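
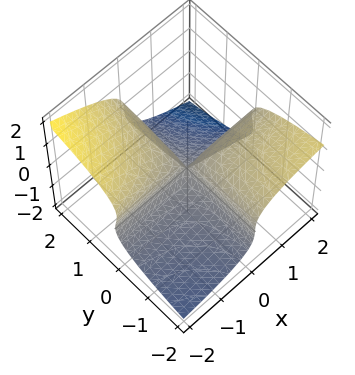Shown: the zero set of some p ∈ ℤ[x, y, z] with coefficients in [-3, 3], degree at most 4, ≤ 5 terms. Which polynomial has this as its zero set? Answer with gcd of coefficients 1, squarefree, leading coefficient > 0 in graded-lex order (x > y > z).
x*z^2 + 2*z^3 + 2*x*y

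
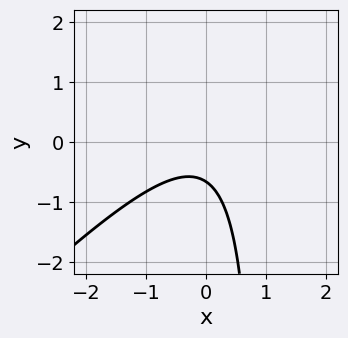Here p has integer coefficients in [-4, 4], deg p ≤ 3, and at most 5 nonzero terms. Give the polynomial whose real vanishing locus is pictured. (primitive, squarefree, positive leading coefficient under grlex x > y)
1. deg p = 2. A generic line meets the curve in up to 2 points.
2. Reading off the gridlines: the curve avoids every integer x-axis point in the box.
3. Solving for integer coefficients yields p as stated.

3*x^2 - 3*x*y + 3*y + 2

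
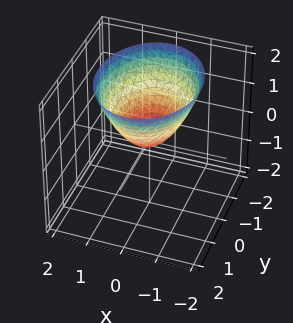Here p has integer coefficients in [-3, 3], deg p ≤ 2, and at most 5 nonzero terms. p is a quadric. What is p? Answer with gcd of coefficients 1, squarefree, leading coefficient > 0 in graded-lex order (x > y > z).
First, degree: a single bowl opening along one axis; a quadric, so deg p = 2.
Next, symmetries: the x ↦ −x reflection is a symmetry, so x appears only in even powers; mirror symmetry y ↦ −y ⇒ only even powers of y.
Next, against the integer gridlines: it meets the x-axis at x = 0 (among the integer gridlines); it meets the z-axis at z = 0 (among the integer gridlines); it meets the y-axis at y = 0 (among the integer gridlines).
Finally, matching integer coefficients to the picture gives p.

3*x^2 + 2*y^2 - 3*z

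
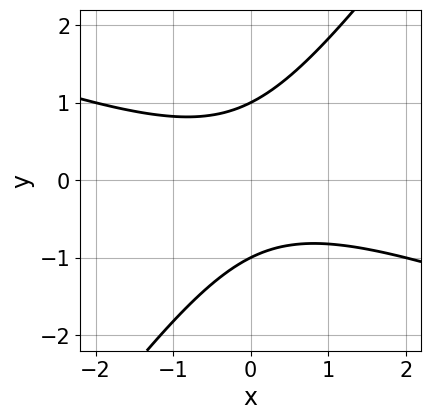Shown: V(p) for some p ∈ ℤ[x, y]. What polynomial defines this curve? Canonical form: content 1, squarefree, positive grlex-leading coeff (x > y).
x^2 + 2*x*y - 2*y^2 + 2

deg p = 2. The shape is more complex than any degree-1 curve.
Reading off the gridlines: the curve avoids every integer x-axis point in the box; the y-axis gridline crossings are at y ∈ {-1, 1}.
Solving for integer coefficients yields p as stated.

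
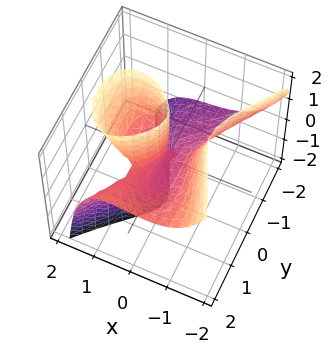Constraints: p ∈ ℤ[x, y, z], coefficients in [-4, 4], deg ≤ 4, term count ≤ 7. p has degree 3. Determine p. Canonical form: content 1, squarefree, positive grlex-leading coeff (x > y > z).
3*x^3 - x^2*z - y^3 + 3*y^2*z - 3*x*z

deg p = 3.
Checking where it meets the axes: it crosses the x-axis at the gridline x = 0; the visible z-axis segment lies entirely on the surface.
Assembling these constraints gives the stated polynomial.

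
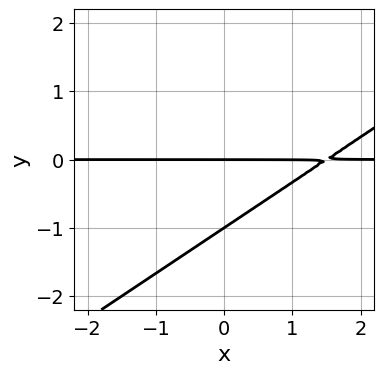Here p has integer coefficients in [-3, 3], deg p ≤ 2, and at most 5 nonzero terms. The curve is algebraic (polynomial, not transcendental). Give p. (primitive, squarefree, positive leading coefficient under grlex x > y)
(a) deg p = 2. The shape is more complex than any degree-1 curve.
(b) From the visible intercepts: among the integer gridlines, it crosses the y-axis at y ∈ {-1, 0}; every point of the x-axis in the box is on the curve.
(c) Together with the visible shape, these determine p as stated.

2*x*y - 3*y^2 - 3*y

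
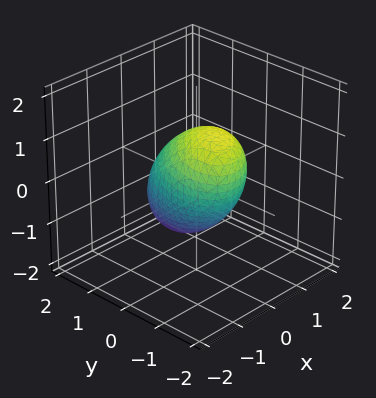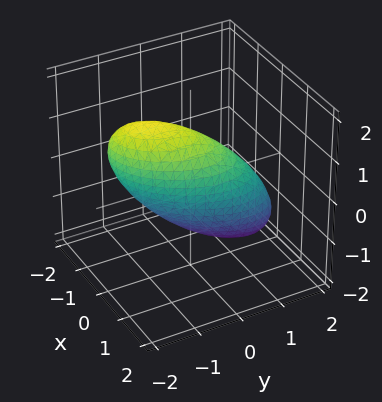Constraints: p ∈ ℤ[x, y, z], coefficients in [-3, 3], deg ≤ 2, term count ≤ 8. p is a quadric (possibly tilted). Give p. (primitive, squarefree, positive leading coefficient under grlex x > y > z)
First, the degree is 2 — no degree-1 surface has this shape.
Then, from the axis intercepts and sections: among the integer gridlines, it crosses the x-axis at x ∈ {-1, 1}.
Finally, together with the visible shape, these determine p as stated.

3*x^2 - 2*x*y + 2*y^2 + 2*y*z + 2*z^2 - 3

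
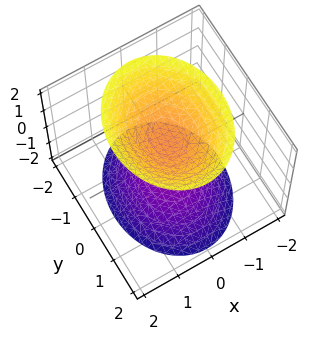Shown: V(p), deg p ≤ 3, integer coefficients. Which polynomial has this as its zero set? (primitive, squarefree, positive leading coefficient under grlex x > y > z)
First, I count 2 distinct pieces. They look like related sheets of one shape, so recover p as a whole.
Next, the degree is 2 — two separate bowl-shaped sheets opening away from each other; a quadric.
Then, symmetries: it's symmetric under z → −z, forcing even powers of z; the x ↦ −x reflection is a symmetry, so x appears only in even powers; mirror symmetry y ↦ −y ⇒ only even powers of y.
Next, against the integer gridlines: the surface avoids every integer x-axis point in the box; the z-axis gridline crossings are at z ∈ {-1, 1}.
Finally, putting this together gives p.

3*x^2 + 2*y^2 - 2*z^2 + 2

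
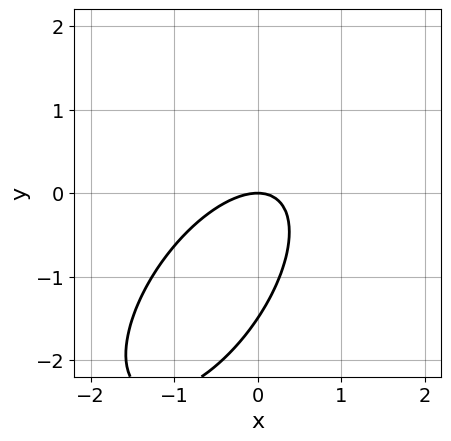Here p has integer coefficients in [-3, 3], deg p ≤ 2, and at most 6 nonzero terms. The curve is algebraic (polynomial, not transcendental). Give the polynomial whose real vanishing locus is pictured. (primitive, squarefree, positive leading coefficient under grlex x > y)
3*x^2 - 3*x*y + 2*y^2 + 3*y

(a) Degree: a generic line meets the curve in up to 2 points, so deg p = 2.
(b) From the visible intercepts: it meets the x-axis at x = 0 (among the integer gridlines); it meets the y-axis at y = 0 (among the integer gridlines).
(c) Matching integer coefficients to the picture gives p.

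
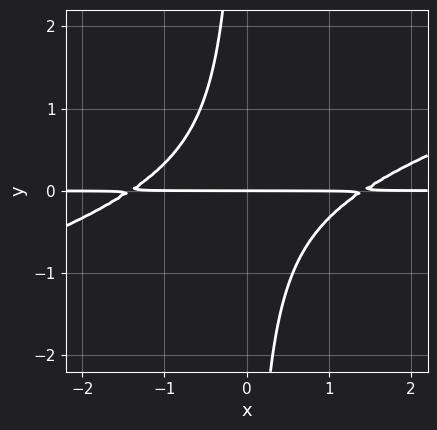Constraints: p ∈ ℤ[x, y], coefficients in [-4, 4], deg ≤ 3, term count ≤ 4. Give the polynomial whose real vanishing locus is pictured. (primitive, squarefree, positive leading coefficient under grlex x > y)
x^2*y - 3*x*y^2 - 2*y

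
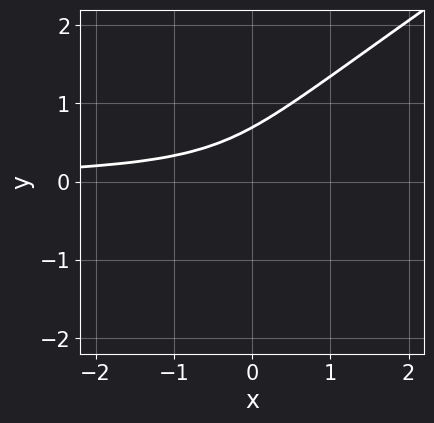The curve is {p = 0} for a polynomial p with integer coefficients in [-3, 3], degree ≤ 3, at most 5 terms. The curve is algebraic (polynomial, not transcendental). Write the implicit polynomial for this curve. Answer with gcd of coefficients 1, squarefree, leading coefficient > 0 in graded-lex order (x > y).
1. The degree is 3 — no degree-2 curve has this shape.
2. From the visible intercepts: no x-intercept at any integer in the box.
3. Fitting integer coefficients to these (and the overall shape) gives p.

2*x*y^2 - 3*y^3 + 2*x*y + 1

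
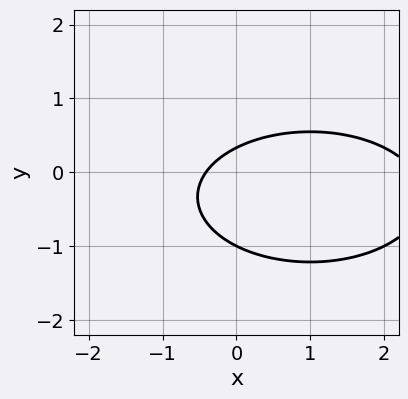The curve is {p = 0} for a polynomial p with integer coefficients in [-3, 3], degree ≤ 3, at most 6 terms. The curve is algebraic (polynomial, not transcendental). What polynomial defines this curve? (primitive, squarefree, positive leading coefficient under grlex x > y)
x^2 + 3*y^2 - 2*x + 2*y - 1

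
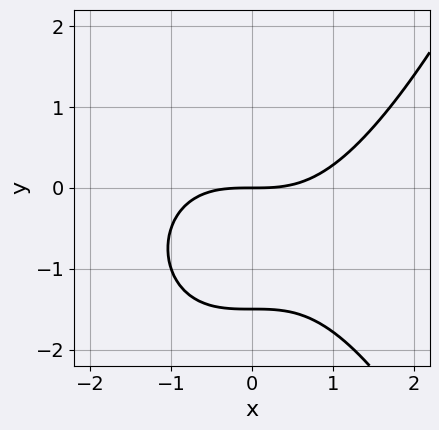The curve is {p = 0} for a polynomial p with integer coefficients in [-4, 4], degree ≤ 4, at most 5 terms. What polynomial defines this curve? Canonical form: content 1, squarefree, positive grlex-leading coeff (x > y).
The degree is 3 — a generic line meets the curve in up to 3 points.
From the axis intercepts and sections: it crosses the y-axis at the gridline y = 0; it crosses the x-axis at the gridline x = 0.
These observations pin down the coefficients.

x^3 - 2*y^2 - 3*y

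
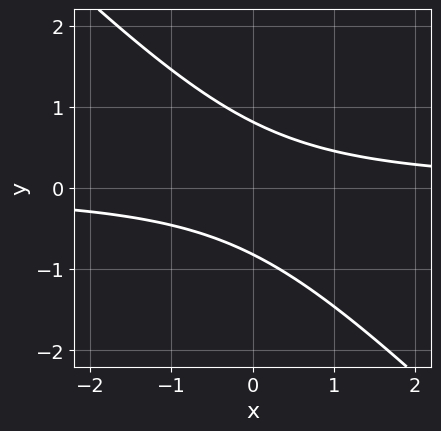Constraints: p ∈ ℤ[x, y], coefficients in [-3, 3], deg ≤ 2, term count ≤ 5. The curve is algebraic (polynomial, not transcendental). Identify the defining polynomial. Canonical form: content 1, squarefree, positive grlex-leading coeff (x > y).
1. deg p = 2.
2. Reading off the gridlines: the curve avoids every integer x-axis point in the box.
3. The integer polynomial consistent with all of this is the stated p.

3*x*y + 3*y^2 - 2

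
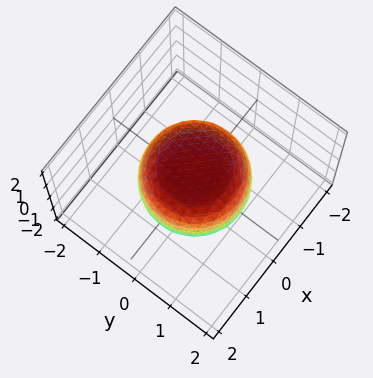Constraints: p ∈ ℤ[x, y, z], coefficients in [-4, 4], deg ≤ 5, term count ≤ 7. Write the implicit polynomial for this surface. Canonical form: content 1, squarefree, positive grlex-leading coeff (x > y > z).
(a) Degree: the shape is more complex than any degree-3 surface, so deg p = 4.
(b) Symmetries: the z-axis is an axis of rotation, so x and y enter only as x² + y².
(c) Against the integer gridlines: a circular section at z = -1 has radius between 0 and 1; among the integer gridlines, it crosses the z-axis at z ∈ {-1, 1}.
(d) Matching integer coefficients to the picture gives p.

2*x^4 + 4*x^2*y^2 + 2*y^4 - x^2 - y^2 + 3*z^2 - 3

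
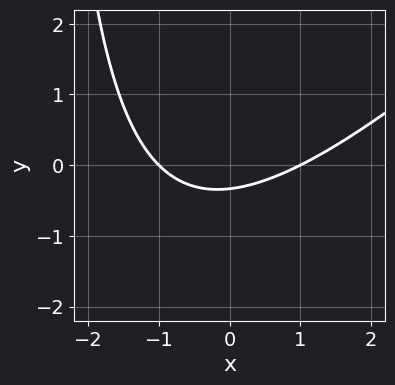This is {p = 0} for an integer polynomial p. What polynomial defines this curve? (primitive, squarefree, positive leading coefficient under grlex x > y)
First, degree: the shape is more complex than any degree-1 curve, so deg p = 2.
Then, from the visible intercepts: the x-axis gridline crossings are at x ∈ {-1, 1}.
Finally, the integer polynomial consistent with all of this is the stated p.

x^2 - x*y - 3*y - 1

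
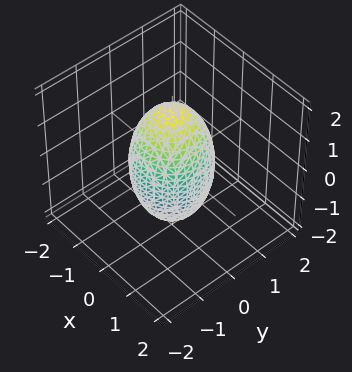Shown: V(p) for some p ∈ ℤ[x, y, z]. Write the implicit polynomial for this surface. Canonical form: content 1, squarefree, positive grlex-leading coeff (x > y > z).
3*x^2 + 3*y^2 + z^2 - 3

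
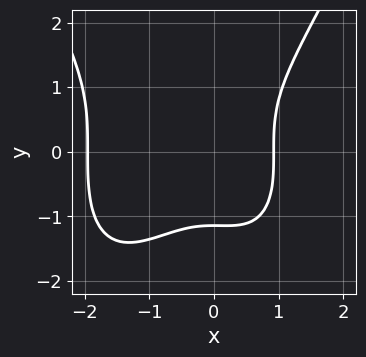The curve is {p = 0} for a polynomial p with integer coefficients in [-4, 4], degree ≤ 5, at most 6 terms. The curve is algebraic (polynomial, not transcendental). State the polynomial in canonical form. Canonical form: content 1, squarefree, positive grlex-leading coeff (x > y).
2*x^4 + 3*x^3 - 2*y^3 - x^2 - 3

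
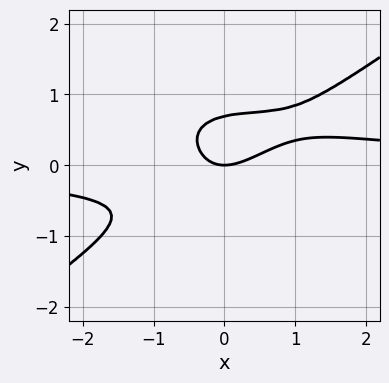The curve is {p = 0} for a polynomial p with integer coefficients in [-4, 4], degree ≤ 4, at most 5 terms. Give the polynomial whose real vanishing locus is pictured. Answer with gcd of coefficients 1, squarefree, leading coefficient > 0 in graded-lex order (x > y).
The degree is 4 — a generic line meets the curve in up to 4 points.
Against the integer gridlines: it crosses the y-axis at the gridline y = 0; it meets the x-axis at x = 0 (among the integer gridlines).
The integer polynomial consistent with all of this is the stated p.

x^3*y - 3*y^4 - x^2 + x*y + y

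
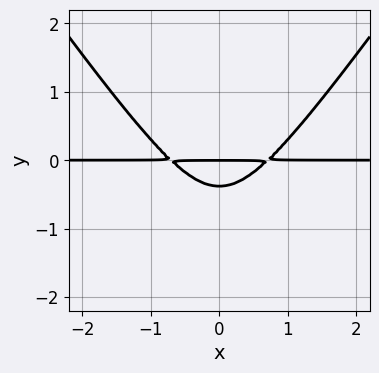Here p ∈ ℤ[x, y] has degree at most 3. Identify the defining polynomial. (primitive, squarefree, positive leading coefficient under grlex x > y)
2*x^2*y - y^3 - 3*y^2 - y

First, deg p = 3. A generic line meets the curve in up to 3 points.
Next, symmetries: it's symmetric under x → −x, forcing even powers of x.
Next, reading off the gridlines: one y-axis crossing is at y = 0; the visible x-axis segment lies entirely on the curve.
Finally, solving for integer coefficients yields p as stated.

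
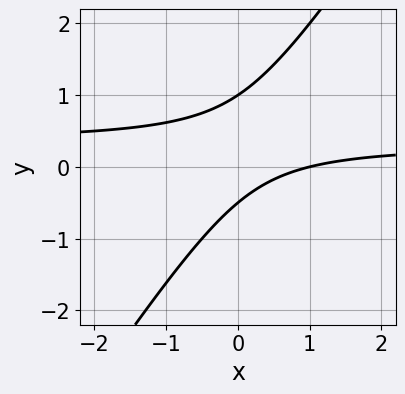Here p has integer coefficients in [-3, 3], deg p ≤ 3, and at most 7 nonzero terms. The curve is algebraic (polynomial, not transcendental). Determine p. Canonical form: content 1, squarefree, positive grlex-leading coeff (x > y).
3*x*y - 2*y^2 - x + y + 1

deg p = 2. No degree-1 curve has this shape.
From the axis intercepts and sections: one x-axis crossing is at x = 1; it meets the y-axis at y = 1 (among the integer gridlines).
Assembling these constraints gives the stated polynomial.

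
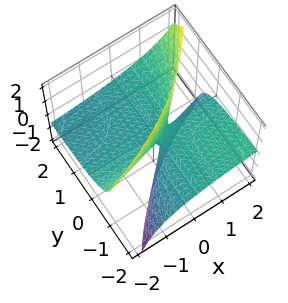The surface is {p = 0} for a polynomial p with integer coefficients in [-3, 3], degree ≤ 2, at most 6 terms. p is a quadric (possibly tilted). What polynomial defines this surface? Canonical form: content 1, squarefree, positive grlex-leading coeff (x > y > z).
x*y + 2*x*z - 3*y*z - z

1. Degree: no degree-1 surface has this shape, so deg p = 2.
2. Observable constraints: it meets the z-axis at z = 0 (among the integer gridlines); the visible y-axis segment lies entirely on the surface.
3. Putting this together gives p. Check: (2, 0, 0) on the x-axis lies on the surface, and p(2, 0, 0) = 0. ✓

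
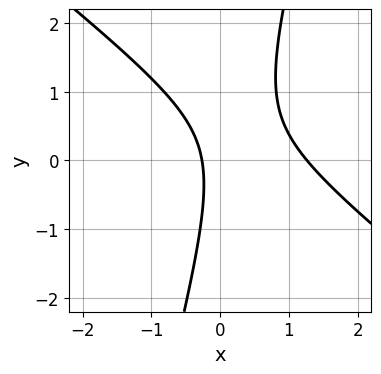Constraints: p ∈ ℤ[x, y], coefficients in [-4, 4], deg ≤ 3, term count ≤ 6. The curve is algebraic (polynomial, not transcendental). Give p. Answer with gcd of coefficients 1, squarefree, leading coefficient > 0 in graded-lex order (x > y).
The degree is 2 — a generic line meets the curve in up to 2 points.
Against the integer gridlines: it misses every integer gridline on the y-axis.
Putting this together gives p.

3*x^2 + 3*x*y - y^2 - 3*x - 1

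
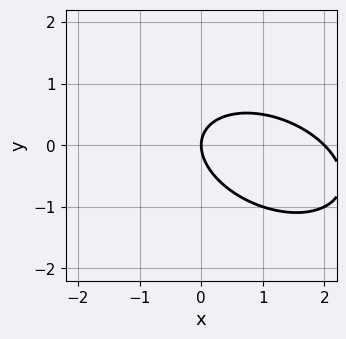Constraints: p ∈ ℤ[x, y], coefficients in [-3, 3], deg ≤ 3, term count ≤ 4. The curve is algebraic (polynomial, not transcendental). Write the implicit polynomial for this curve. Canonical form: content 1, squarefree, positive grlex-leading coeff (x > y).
x^2 + x*y + 2*y^2 - 2*x

(a) Degree: no degree-1 curve has this shape, so deg p = 2.
(b) Observable constraints: the x-axis gridline crossings are at x ∈ {0, 2}; it crosses the y-axis at the gridline y = 0.
(c) Together with the visible shape, these determine p as stated.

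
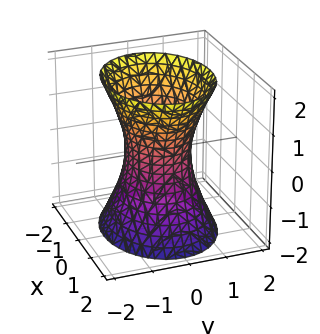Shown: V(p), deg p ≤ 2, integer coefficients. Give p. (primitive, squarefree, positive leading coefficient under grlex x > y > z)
(a) deg p = 2.
(b) Symmetries: the y ↦ −y reflection is a symmetry, so y appears only in even powers; it's symmetric under x → −x, forcing even powers of x; it's symmetric under z → −z, forcing even powers of z.
(c) Reading off the gridlines: no z-intercept at any integer in the box; the x-axis gridline crossings are at x ∈ {-1, 1}.
(d) Fitting integer coefficients to these (and the overall shape) gives p.

2*x^2 + 3*y^2 - z^2 - 2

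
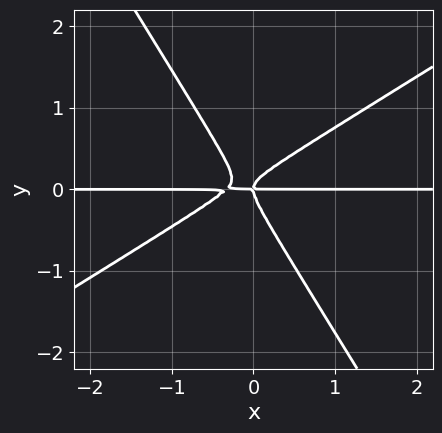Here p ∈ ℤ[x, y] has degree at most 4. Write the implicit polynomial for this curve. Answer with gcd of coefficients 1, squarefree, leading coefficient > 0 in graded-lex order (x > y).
3*x^2*y - 3*x*y^2 - 3*y^3 + x*y

First, deg p = 3. The shape is more complex than any degree-2 curve.
Next, from the axis intercepts and sections: the visible x-axis segment lies entirely on the curve; it meets the y-axis at y = 0 (among the integer gridlines).
Finally, together with the visible shape, these determine p as stated.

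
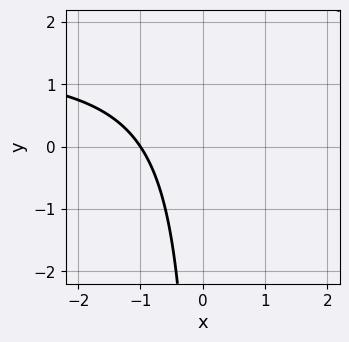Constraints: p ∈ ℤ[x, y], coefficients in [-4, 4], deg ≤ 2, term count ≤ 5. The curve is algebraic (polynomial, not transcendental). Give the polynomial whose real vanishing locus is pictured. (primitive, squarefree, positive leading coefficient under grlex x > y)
2*x*y - 3*x - 3

Degree: the shape is more complex than any degree-1 curve, so deg p = 2.
From the visible intercepts: it meets the x-axis at x = -1 (among the integer gridlines); the curve avoids every integer y-axis point in the box.
Fitting integer coefficients to these (and the overall shape) gives p.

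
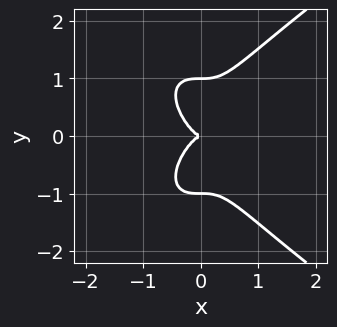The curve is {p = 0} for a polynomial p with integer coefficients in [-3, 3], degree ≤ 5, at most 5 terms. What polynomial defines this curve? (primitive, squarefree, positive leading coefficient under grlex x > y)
y^4 - 3*x^3 - y^2

1. The degree is 4 — a generic line meets the curve in up to 4 points.
2. Symmetries: mirror symmetry y ↦ −y ⇒ only even powers of y.
3. Observable constraints: the y-axis gridline crossings are at y ∈ {-1, 0, 1}; it meets the x-axis at x = 0 (among the integer gridlines).
4. Together with the visible shape, these determine p as stated.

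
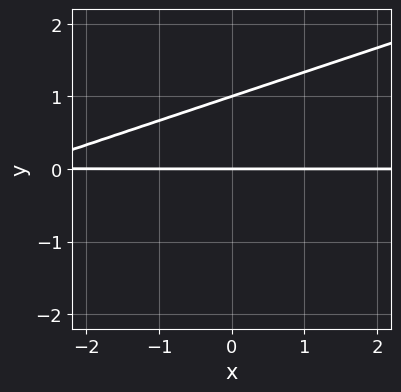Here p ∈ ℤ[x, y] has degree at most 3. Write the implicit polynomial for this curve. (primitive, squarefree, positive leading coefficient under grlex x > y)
1. The degree is 2 — a generic line meets the curve in up to 2 points.
2. From the axis intercepts and sections: every point of the x-axis in the box is on the curve; among the integer gridlines, it crosses the y-axis at y ∈ {0, 1}.
3. Solving for integer coefficients yields p as stated.

x*y - 3*y^2 + 3*y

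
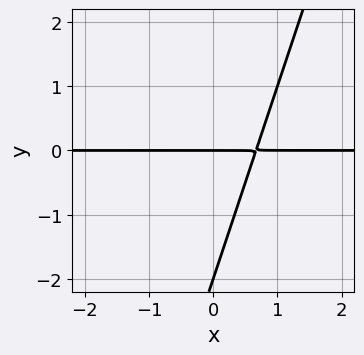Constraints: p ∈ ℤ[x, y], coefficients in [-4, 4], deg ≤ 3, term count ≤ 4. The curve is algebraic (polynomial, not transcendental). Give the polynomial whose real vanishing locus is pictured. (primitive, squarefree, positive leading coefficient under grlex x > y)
3*x*y - y^2 - 2*y

(a) The degree is 2 — the shape is more complex than any degree-1 curve.
(b) Observable constraints: every point of the x-axis in the box is on the curve; among the integer gridlines, it crosses the y-axis at y ∈ {-2, 0}.
(c) Together with the visible shape, these determine p as stated.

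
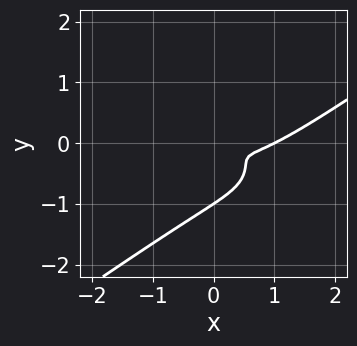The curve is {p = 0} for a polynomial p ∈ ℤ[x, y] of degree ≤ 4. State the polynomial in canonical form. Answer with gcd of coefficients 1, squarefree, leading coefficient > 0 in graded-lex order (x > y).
Degree: a generic line meets the curve in up to 3 points, so deg p = 3.
Checking where it meets the axes: it meets the x-axis at x = 1 (among the integer gridlines); one y-axis crossing is at y = -1.
Matching integer coefficients to the picture gives p.

x^3 - 3*y^3 - x^2 - 2*x*y - 3*y^2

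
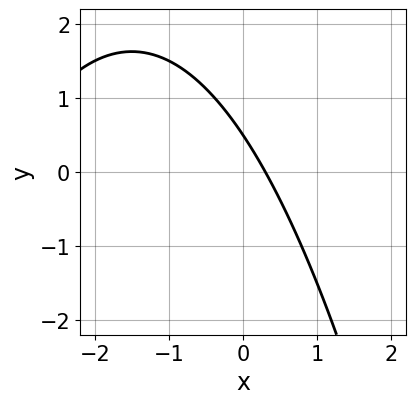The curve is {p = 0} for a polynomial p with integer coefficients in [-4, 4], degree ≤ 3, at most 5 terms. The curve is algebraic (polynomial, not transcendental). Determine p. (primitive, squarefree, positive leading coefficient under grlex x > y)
x^2 + 3*x + 2*y - 1

1. Degree: the shape is more complex than any degree-1 curve, so deg p = 2.
2. Matching integer coefficients to the picture gives p.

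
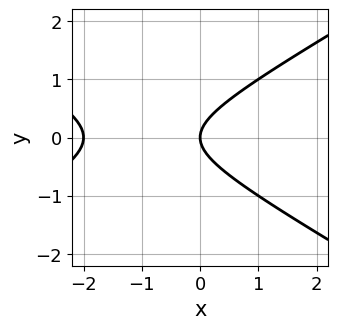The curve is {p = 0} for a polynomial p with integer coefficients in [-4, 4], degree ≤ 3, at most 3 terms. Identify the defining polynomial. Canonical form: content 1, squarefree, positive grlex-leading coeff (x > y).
x^2 - 3*y^2 + 2*x

First, deg p = 2. The shape is more complex than any degree-1 curve.
Then, symmetries: it's symmetric under y → −y, forcing even powers of y.
Then, against the integer gridlines: it meets the y-axis at y = 0 (among the integer gridlines); the x-axis gridline crossings are at x ∈ {-2, 0}.
Finally, together with the visible shape, these determine p as stated.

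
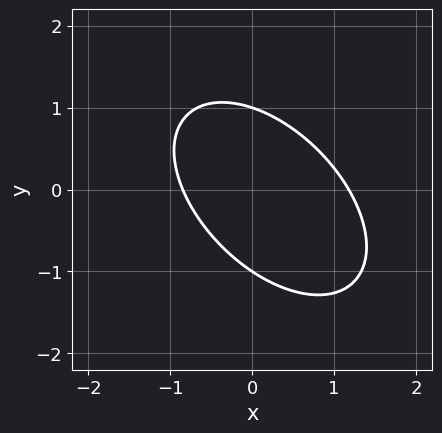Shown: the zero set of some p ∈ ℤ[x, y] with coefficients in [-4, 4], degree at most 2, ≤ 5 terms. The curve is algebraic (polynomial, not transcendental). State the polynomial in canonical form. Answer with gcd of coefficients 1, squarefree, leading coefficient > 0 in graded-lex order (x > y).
First, deg p = 2.
Then, from the visible intercepts: the y-axis gridline crossings are at y ∈ {-1, 1}.
Finally, fitting integer coefficients to these (and the overall shape) gives p.

3*x^2 + 3*x*y + 3*y^2 - x - 3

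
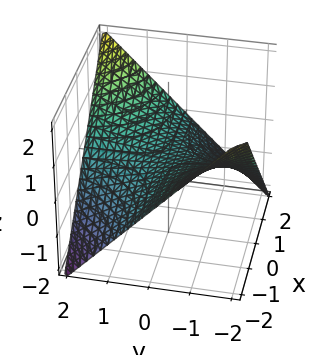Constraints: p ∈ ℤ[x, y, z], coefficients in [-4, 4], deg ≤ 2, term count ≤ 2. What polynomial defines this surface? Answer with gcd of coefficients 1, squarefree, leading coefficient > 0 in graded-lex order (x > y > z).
1. Degree: a hyperbolic paraboloid; a quadric, so deg p = 2.
2. Checking where it meets the axes: it meets the z-axis at z = 0 (among the integer gridlines); the visible y-axis segment lies entirely on the surface; the visible x-axis segment lies entirely on the surface.
3. Solving for integer coefficients yields p as stated.

x*y - 2*z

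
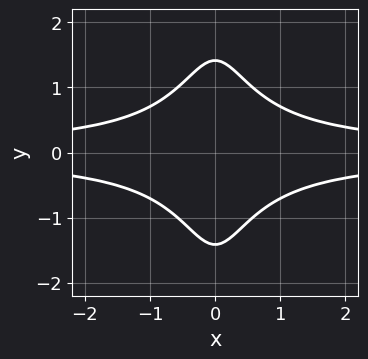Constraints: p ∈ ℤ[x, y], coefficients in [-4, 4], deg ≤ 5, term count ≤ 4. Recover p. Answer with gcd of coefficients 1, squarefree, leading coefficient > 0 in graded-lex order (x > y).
3*x^2*y^2 + y^2 - 2

deg p = 4. The shape is more complex than any degree-3 curve.
Symmetries: it's symmetric under y → −y, forcing even powers of y; the x ↦ −x reflection is a symmetry, so x appears only in even powers.
From the visible intercepts: no x-intercept at any integer in the box.
Matching integer coefficients to the picture gives p.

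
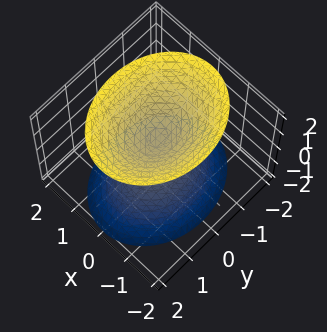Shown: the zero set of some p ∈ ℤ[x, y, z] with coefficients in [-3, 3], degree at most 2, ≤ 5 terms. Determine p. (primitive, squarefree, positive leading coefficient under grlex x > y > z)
3*x^2 + 2*y^2 - 2*z^2 + 1

(a) I count 2 distinct pieces. They look like related sheets of one shape, so recover p as a whole.
(b) The degree is 2 — two sheets facing apart; a quadric.
(c) Symmetries: the z ↦ −z reflection is a symmetry, so z appears only in even powers; the x ↦ −x reflection is a symmetry, so x appears only in even powers; it's symmetric under y → −y, forcing even powers of y.
(d) From the axis intercepts and sections: the surface avoids every integer x-axis point in the box; no y-intercept at any integer in the box.
(e) Fitting integer coefficients to these (and the overall shape) gives p.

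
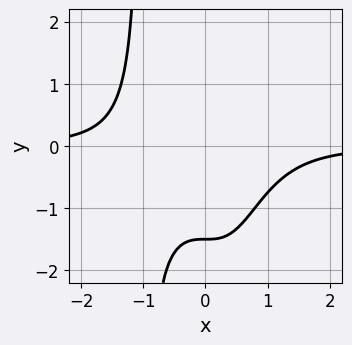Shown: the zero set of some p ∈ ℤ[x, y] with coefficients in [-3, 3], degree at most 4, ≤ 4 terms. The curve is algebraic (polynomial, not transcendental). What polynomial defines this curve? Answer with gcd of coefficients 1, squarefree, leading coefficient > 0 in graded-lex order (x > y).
1. deg p = 4.
2. Reading off the gridlines: no x-intercept at any integer in the box.
3. Fitting integer coefficients to these (and the overall shape) gives p.

2*x^3*y + 2*y + 3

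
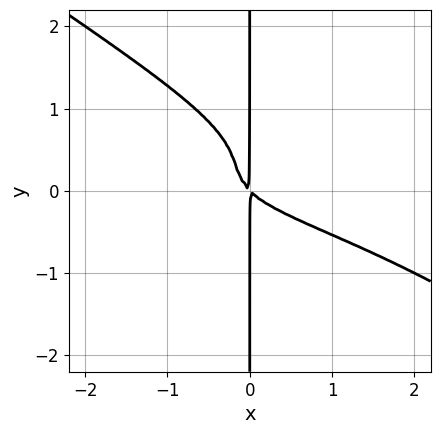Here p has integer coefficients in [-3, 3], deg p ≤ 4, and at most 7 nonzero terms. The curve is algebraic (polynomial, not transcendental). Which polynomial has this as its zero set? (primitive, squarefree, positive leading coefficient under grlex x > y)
2*x^2*y^2 + 3*x*y^3 - 2*x*y^2 + x^2 + x*y

First, the degree is 4 — the shape is more complex than any degree-3 curve.
Then, reading off the gridlines: the visible y-axis segment lies entirely on the curve.
Finally, putting this together gives p.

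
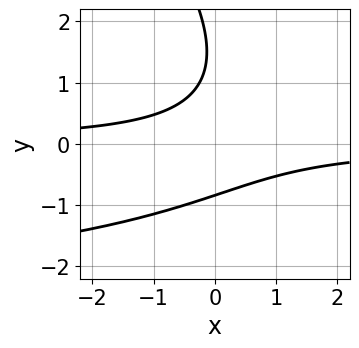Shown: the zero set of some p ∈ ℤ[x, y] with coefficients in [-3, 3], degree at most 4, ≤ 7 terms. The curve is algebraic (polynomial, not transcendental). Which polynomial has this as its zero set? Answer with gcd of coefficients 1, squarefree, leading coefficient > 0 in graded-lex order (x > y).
x*y^2 + y^3 + 3*x*y - 2*y^2 + 2

1. Degree: the shape is more complex than any degree-2 curve, so deg p = 3.
2. Against the integer gridlines: the curve avoids every integer x-axis point in the box.
3. Solving for integer coefficients yields p as stated.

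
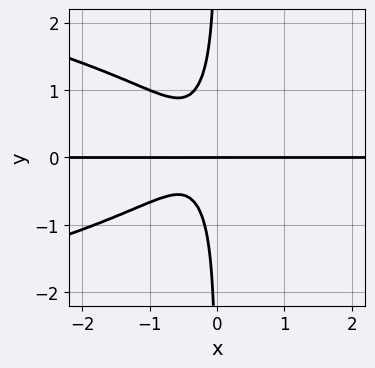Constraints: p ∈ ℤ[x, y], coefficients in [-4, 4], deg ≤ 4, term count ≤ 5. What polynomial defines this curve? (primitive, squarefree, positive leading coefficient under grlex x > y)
(a) deg p = 4. No degree-3 curve has this shape.
(b) From the axis intercepts and sections: it meets the y-axis at y = 0 (among the integer gridlines); the visible x-axis segment lies entirely on the curve.
(c) Solving for integer coefficients yields p as stated.

3*x*y^3 + 3*x^2*y - x*y^2 + 2*x*y + y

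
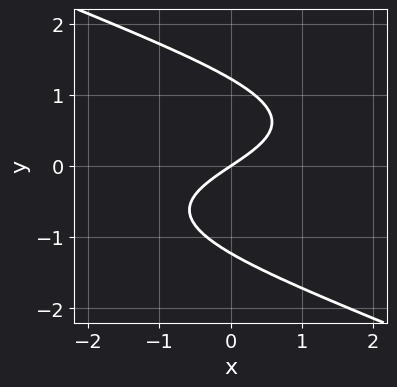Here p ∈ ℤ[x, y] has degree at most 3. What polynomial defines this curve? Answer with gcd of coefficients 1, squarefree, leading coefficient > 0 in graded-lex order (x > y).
x*y^2 + 2*y^3 + 2*x - 3*y

First, degree: no degree-2 curve has this shape, so deg p = 3.
Then, reading off the gridlines: one y-axis crossing is at y = 0; one x-axis crossing is at x = 0.
Finally, together with the visible shape, these determine p as stated.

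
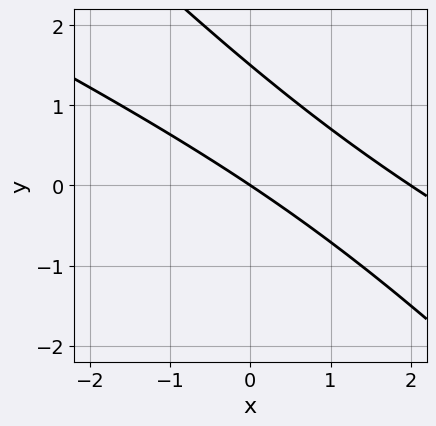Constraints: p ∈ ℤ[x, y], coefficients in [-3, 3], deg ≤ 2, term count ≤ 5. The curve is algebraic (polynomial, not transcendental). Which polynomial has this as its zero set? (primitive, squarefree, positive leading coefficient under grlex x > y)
x^2 + 3*x*y + 2*y^2 - 2*x - 3*y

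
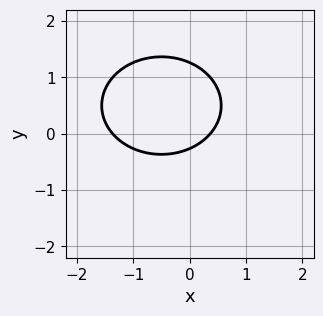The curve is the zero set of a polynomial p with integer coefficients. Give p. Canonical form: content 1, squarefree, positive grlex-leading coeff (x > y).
(a) Degree: a generic line meets the curve in up to 2 points, so deg p = 2.
(b) Matching integer coefficients to the picture gives p.

2*x^2 + 3*y^2 + 2*x - 3*y - 1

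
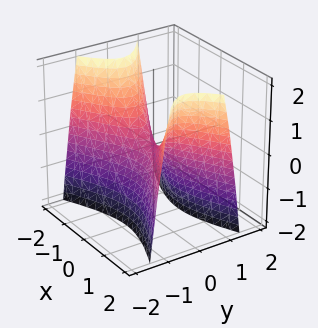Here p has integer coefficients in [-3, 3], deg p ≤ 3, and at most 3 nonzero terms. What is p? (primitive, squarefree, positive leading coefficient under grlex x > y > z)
x^2 - 3*y^2 - z

1. deg p = 2. A hyperbolic paraboloid; a quadric.
2. Symmetries: it's symmetric under x → −x, forcing even powers of x; mirror symmetry y ↦ −y ⇒ only even powers of y.
3. Checking where it meets the axes: it meets the y-axis at y = 0 (among the integer gridlines); it meets the z-axis at z = 0 (among the integer gridlines); it crosses the x-axis at the gridline x = 0.
4. Together with the visible shape, these determine p as stated.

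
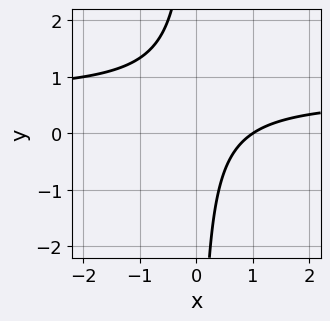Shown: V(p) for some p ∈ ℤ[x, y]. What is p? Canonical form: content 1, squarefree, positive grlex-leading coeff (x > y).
1. The degree is 2 — a generic line meets the curve in up to 2 points.
2. Checking where it meets the axes: it misses every integer gridline on the y-axis; it crosses the x-axis at the gridline x = 1.
3. Matching integer coefficients to the picture gives p.

3*x*y - 2*x + 2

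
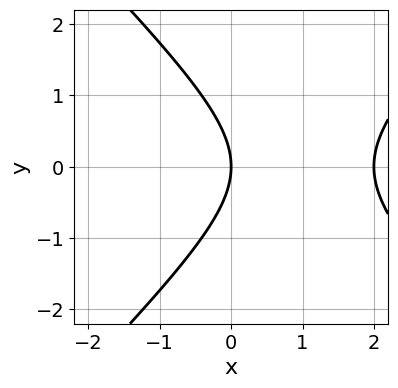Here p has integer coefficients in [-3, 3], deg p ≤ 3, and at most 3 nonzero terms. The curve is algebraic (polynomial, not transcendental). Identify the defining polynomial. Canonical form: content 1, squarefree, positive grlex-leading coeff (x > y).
x^2 - y^2 - 2*x

First, the degree is 2 — the shape is more complex than any degree-1 curve.
Next, symmetries: mirror symmetry y ↦ −y ⇒ only even powers of y.
Then, against the integer gridlines: it meets the y-axis at y = 0 (among the integer gridlines); the x-axis gridline crossings are at x ∈ {0, 2}.
Finally, fitting integer coefficients to these (and the overall shape) gives p.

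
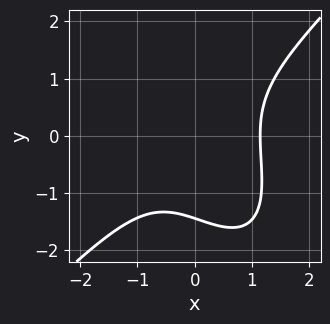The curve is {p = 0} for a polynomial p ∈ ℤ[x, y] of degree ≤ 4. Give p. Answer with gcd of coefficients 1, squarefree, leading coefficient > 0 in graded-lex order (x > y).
2*x^3 - x*y^2 - y^3 - 3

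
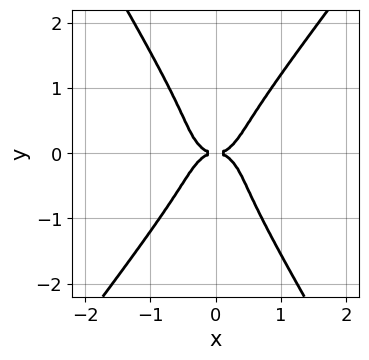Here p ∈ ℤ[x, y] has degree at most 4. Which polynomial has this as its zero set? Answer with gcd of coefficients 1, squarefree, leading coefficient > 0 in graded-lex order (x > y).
1. deg p = 4.
2. From the axis intercepts and sections: one x-axis crossing is at x = 0; it crosses the y-axis at the gridline y = 0.
3. Together with the visible shape, these determine p as stated.

3*x^4 + 3*x^2*y^2 - x*y^3 - 2*y^4 - y^2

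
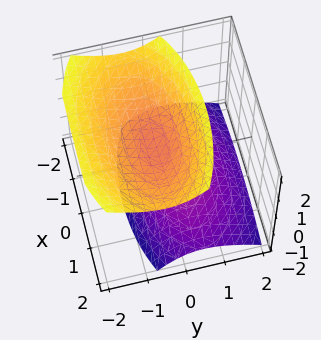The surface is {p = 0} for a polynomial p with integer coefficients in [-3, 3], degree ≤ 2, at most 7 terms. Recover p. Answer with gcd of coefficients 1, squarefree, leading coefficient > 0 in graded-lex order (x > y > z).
x^2 + 3*y^2 + 2*y*z - 2*z^2 + 1

First, the picture has 2 separate pieces.
Next, the degree is 2 — a generic line meets the surface in up to 2 points.
Then, checking where it meets the axes: it misses every integer gridline on the x-axis; no y-intercept at any integer in the box.
Finally, fitting integer coefficients to these (and the overall shape) gives p.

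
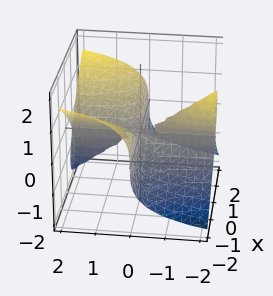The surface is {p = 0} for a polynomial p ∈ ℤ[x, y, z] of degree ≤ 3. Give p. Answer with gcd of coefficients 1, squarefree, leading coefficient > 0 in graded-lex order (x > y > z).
3*x^2*y - 2*y*z^2 - 3*z^3

First, I count 3 distinct pieces.
Next, deg p = 3.
Then, checking where it meets the axes: every point of the x-axis in the box is on the surface; one z-axis crossing is at z = 0; every point of the y-axis in the box is on the surface.
Finally, together with the visible shape, these determine p as stated.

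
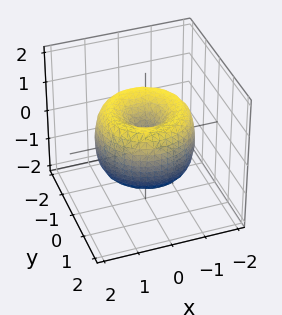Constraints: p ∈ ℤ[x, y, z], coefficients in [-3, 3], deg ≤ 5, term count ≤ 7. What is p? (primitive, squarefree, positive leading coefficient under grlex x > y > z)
deg p = 4. A generic line meets the surface in up to 4 points.
Symmetries: rotational symmetry about the z-axis ⇒ p depends on x, y only through x² + y².
Checking where it meets the axes: it crosses the y-axis at the gridline y = 0; it meets the z-axis at z = 0 (among the integer gridlines).
The integer polynomial consistent with all of this is the stated p.

x^4 + 2*x^2*y^2 + y^4 - 2*x^2 - 2*y^2 + z^2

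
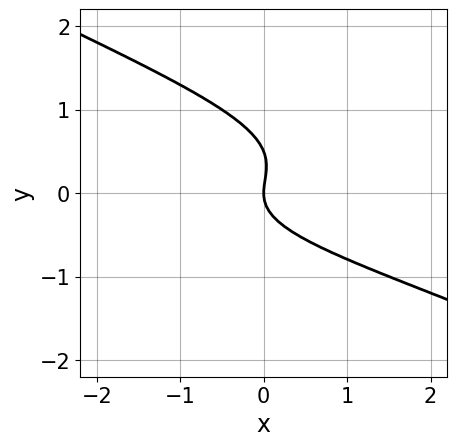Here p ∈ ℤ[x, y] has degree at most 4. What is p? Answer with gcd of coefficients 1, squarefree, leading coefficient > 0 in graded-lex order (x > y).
x*y^2 + 2*y^3 - y^2 + x

deg p = 3. The shape is more complex than any degree-2 curve.
From the visible intercepts: one y-axis crossing is at y = 0; one x-axis crossing is at x = 0.
Solving for integer coefficients yields p as stated.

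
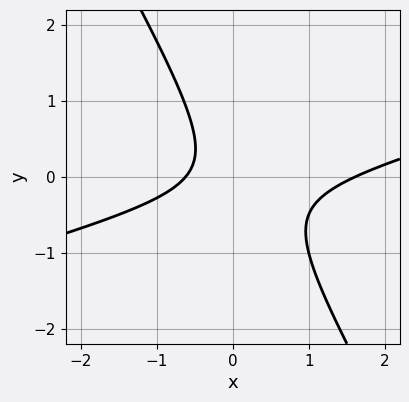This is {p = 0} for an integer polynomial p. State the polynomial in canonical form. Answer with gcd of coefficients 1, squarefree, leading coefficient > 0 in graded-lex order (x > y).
x^2 - 3*x*y - 2*y^2 - x - 1

(a) deg p = 2. A generic line meets the curve in up to 2 points.
(b) Against the integer gridlines: no y-intercept at any integer in the box.
(c) Together with the visible shape, these determine p as stated.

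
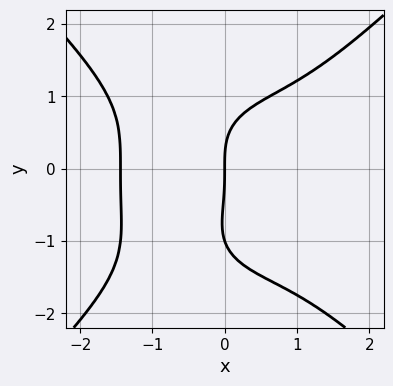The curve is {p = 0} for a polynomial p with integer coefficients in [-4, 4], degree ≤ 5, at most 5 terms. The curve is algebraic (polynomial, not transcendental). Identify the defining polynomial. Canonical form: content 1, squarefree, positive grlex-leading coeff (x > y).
x^4 - y^4 - y^3 + 3*x

(a) Degree: a generic line meets the curve in up to 4 points, so deg p = 4.
(b) Against the integer gridlines: the y-axis gridline crossings are at y ∈ {-1, 0}; one x-axis crossing is at x = 0.
(c) Solving for integer coefficients yields p as stated.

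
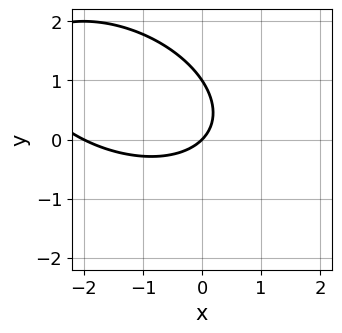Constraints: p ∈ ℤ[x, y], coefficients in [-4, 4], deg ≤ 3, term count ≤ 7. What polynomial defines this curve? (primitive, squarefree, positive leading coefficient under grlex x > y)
First, the degree is 2 — the shape is more complex than any degree-1 curve.
Next, reading off the gridlines: among the integer gridlines, it crosses the y-axis at y ∈ {0, 1}; the x-axis gridline crossings are at x ∈ {-2, 0}.
Finally, assembling these constraints gives the stated polynomial.

x^2 + x*y + 2*y^2 + 2*x - 2*y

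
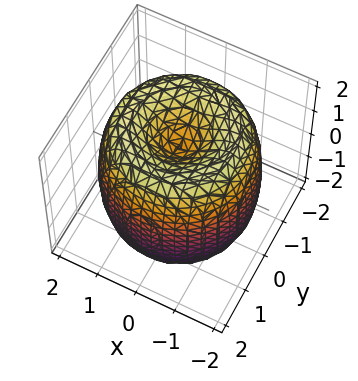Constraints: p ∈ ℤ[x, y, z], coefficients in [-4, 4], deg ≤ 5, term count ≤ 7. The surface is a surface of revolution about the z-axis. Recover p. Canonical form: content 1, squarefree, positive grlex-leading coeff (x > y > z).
x^4 + 2*x^2*y^2 + y^4 - 3*x^2 - 3*y^2 + z^2 - 1

First, deg p = 4. The shape is more complex than any degree-3 surface.
Then, by symmetry, the surface is invariant under rotation about z: p = q(x² + y², z).
Next, from the axis intercepts and sections: among the integer gridlines, it crosses the z-axis at z ∈ {-1, 1}; a circular section at z = -1 has radius between 1 and 2.
Finally, putting this together gives p.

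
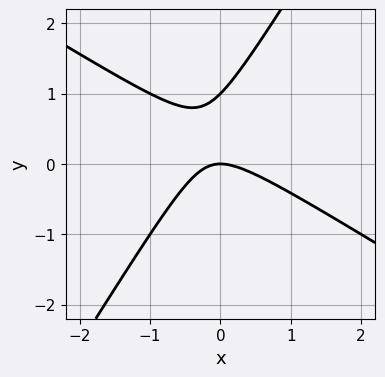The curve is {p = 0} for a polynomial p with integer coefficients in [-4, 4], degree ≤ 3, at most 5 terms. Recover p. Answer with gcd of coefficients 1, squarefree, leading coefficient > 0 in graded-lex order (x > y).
First, degree: the shape is more complex than any degree-1 curve, so deg p = 2.
Next, against the integer gridlines: it meets the x-axis at x = 0 (among the integer gridlines); among the integer gridlines, it crosses the y-axis at y ∈ {0, 1}.
Finally, matching integer coefficients to the picture gives p.

x^2 + x*y - y^2 + y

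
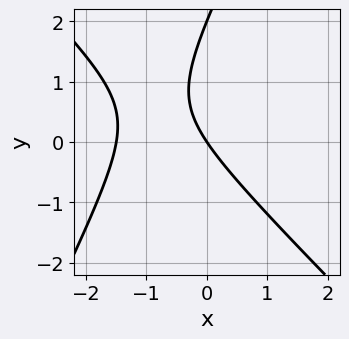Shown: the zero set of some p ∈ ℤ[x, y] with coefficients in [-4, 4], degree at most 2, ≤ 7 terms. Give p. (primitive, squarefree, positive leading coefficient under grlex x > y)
2*x^2 + x*y - y^2 + 3*x + 2*y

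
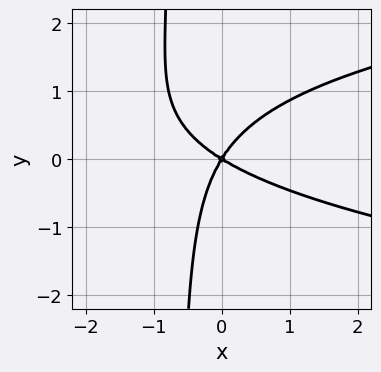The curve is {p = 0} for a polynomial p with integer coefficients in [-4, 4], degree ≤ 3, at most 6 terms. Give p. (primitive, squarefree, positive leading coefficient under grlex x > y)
(a) deg p = 3. No degree-2 curve has this shape.
(b) Observable constraints: it meets the x-axis at x = 0 (among the integer gridlines); one y-axis crossing is at y = 0.
(c) The integer polynomial consistent with all of this is the stated p.

3*x*y^2 - 2*x^2 - 2*x*y + 2*y^2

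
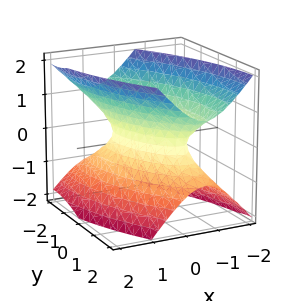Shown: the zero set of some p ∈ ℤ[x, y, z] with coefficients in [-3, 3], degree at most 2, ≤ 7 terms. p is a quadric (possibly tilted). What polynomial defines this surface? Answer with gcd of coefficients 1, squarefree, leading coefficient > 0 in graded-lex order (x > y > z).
The degree is 2 — the shape is more complex than any degree-1 surface.
Checking where it meets the axes: among the integer gridlines, it crosses the y-axis at y ∈ {-1, 1}; it misses every integer gridline on the z-axis.
Fitting integer coefficients to these (and the overall shape) gives p.

3*x^2 + 2*x*y + y^2 - 2*z^2 - 1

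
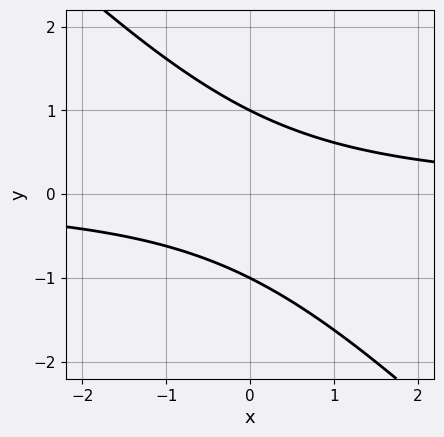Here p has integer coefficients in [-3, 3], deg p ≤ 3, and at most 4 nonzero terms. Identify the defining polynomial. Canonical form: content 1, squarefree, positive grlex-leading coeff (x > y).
(a) The degree is 2 — a generic line meets the curve in up to 2 points.
(b) From the axis intercepts and sections: among the integer gridlines, it crosses the y-axis at y ∈ {-1, 1}; the curve avoids every integer x-axis point in the box.
(c) Together with the visible shape, these determine p as stated.

x*y + y^2 - 1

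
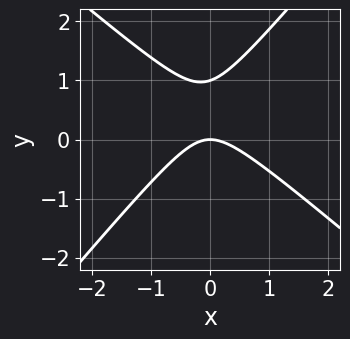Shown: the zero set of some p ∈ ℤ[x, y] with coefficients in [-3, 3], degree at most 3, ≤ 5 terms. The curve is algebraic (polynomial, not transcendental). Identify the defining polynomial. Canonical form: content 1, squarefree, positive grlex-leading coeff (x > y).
3*x^2 + x*y - 3*y^2 + 3*y

(a) deg p = 2.
(b) From the visible intercepts: it crosses the x-axis at the gridline x = 0; the y-axis gridline crossings are at y ∈ {0, 1}.
(c) Matching integer coefficients to the picture gives p.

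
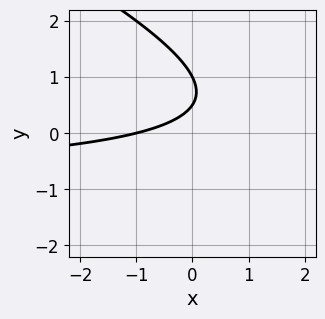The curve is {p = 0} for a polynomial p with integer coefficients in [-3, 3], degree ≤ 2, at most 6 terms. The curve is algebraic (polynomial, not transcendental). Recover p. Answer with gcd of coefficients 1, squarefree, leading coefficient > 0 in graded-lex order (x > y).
x*y + 2*y^2 + x - 3*y + 1

1. deg p = 2.
2. From the axis intercepts and sections: one y-axis crossing is at y = 1; one x-axis crossing is at x = -1.
3. These observations pin down the coefficients.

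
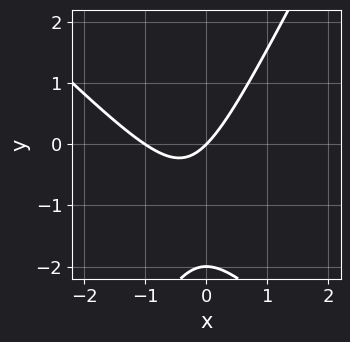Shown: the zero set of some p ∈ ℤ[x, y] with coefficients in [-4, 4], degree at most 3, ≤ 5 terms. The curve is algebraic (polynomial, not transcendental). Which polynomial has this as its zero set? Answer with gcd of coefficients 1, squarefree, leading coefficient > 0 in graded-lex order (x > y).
2*x^2 + x*y - y^2 + 2*x - 2*y

First, deg p = 2. A generic line meets the curve in up to 2 points.
Next, from the axis intercepts and sections: the y-axis gridline crossings are at y ∈ {-2, 0}; among the integer gridlines, it crosses the x-axis at x ∈ {-1, 0}.
Finally, assembling these constraints gives the stated polynomial.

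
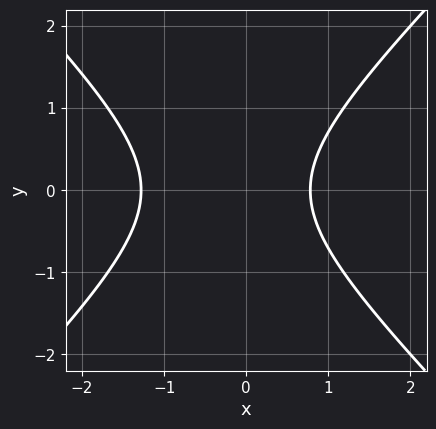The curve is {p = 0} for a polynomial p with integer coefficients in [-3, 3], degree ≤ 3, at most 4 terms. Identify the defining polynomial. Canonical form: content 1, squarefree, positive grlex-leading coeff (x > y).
2*x^2 - 2*y^2 + x - 2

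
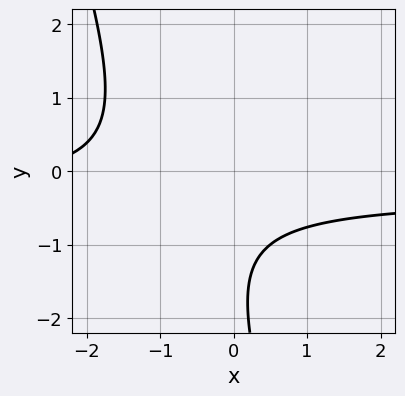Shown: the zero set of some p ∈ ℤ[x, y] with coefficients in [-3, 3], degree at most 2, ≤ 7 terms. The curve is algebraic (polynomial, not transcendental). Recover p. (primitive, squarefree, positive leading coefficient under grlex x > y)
3*x*y + y^2 + x + 3*y + 3

(a) The degree is 2 — the shape is more complex than any degree-1 curve.
(b) Reading off the gridlines: the curve avoids every integer y-axis point in the box; it misses every integer gridline on the x-axis.
(c) These observations pin down the coefficients.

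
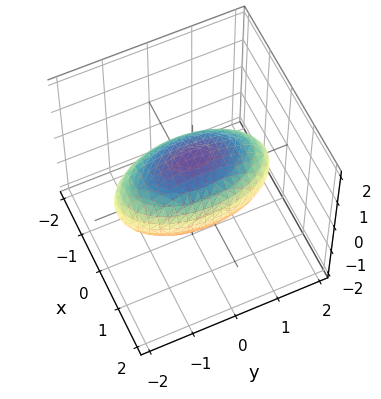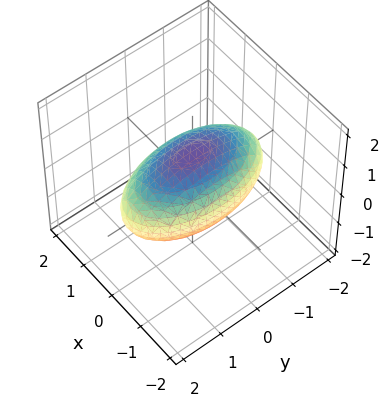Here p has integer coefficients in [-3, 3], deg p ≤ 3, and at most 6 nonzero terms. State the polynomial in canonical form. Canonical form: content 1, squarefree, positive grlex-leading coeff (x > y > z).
3*x^2 + y^2 + 3*z^2 - 3

First, degree: a closed, bounded, convex surface; a quadric, so deg p = 2.
Then, symmetries: the z ↦ −z reflection is a symmetry, so z appears only in even powers; mirror symmetry x ↦ −x ⇒ only even powers of x; the y ↦ −y reflection is a symmetry, so y appears only in even powers.
Then, against the integer gridlines: the x-axis gridline crossings are at x ∈ {-1, 1}; the z-axis gridline crossings are at z ∈ {-1, 1}.
Finally, solving for integer coefficients yields p as stated.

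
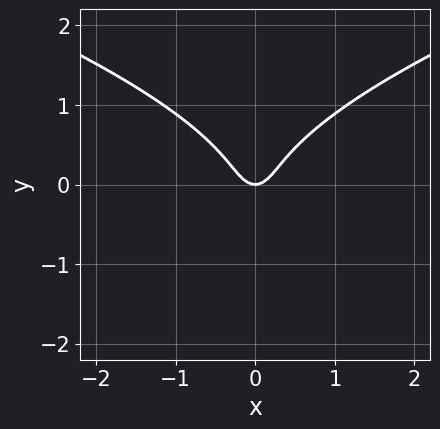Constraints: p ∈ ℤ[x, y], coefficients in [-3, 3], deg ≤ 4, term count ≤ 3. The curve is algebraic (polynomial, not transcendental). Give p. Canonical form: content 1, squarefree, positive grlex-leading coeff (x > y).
3*y^3 - 3*x^2 + y

(a) deg p = 3.
(b) Symmetries: mirror symmetry x ↦ −x ⇒ only even powers of x.
(c) Against the integer gridlines: it meets the x-axis at x = 0 (among the integer gridlines); it crosses the y-axis at the gridline y = 0.
(d) The integer polynomial consistent with all of this is the stated p.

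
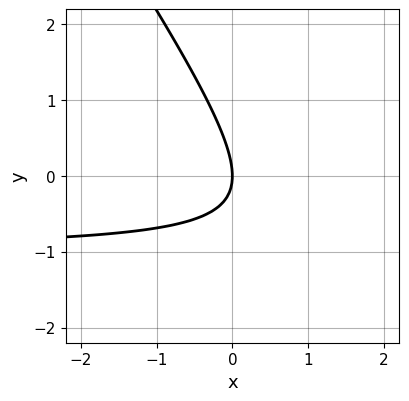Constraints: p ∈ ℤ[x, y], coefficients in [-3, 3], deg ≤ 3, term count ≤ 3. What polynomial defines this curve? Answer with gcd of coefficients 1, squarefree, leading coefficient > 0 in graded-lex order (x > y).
3*x*y + 2*y^2 + 3*x

(a) deg p = 2.
(b) Observable constraints: it meets the x-axis at x = 0 (among the integer gridlines); it meets the y-axis at y = 0 (among the integer gridlines).
(c) Fitting integer coefficients to these (and the overall shape) gives p.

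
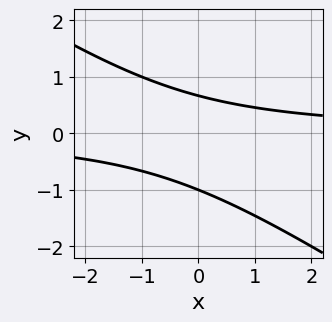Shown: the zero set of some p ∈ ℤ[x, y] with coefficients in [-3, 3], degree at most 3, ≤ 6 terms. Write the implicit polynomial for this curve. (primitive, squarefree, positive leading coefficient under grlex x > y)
2*x*y + 3*y^2 + y - 2

First, degree: the shape is more complex than any degree-1 curve, so deg p = 2.
Next, from the visible intercepts: it crosses the y-axis at the gridline y = -1; the curve avoids every integer x-axis point in the box.
Finally, fitting integer coefficients to these (and the overall shape) gives p.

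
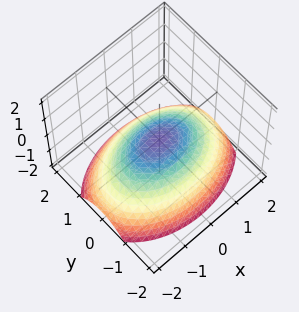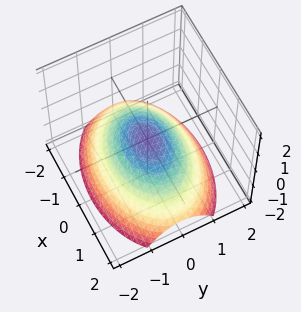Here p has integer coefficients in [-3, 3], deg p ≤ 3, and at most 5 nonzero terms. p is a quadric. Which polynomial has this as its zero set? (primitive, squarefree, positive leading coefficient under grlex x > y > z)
x^2 + 2*y^2 + 3*z

First, degree: a single bowl opening along one axis; a quadric, so deg p = 2.
Then, symmetries: mirror symmetry y ↦ −y ⇒ only even powers of y; the x ↦ −x reflection is a symmetry, so x appears only in even powers.
Then, from the visible intercepts: it crosses the x-axis at the gridline x = 0; it meets the y-axis at y = 0 (among the integer gridlines).
Finally, solving for integer coefficients yields p as stated.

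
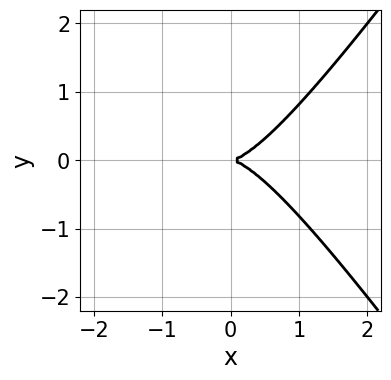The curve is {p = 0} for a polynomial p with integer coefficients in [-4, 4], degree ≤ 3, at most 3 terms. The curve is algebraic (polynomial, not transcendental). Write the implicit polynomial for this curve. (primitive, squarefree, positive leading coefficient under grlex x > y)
2*x^3 - x*y^2 - 2*y^2

Degree: the shape is more complex than any degree-2 curve, so deg p = 3.
Symmetries: mirror symmetry y ↦ −y ⇒ only even powers of y.
Against the integer gridlines: it crosses the x-axis at the gridline x = 0; it meets the y-axis at y = 0 (among the integer gridlines).
Fitting integer coefficients to these (and the overall shape) gives p.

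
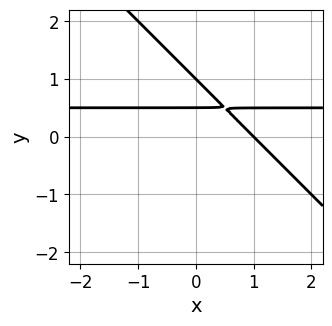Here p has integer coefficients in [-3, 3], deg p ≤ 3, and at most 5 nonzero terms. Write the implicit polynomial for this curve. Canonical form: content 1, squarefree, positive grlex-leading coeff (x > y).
(a) deg p = 2.
(b) Against the integer gridlines: it meets the x-axis at x = 1 (among the integer gridlines); it crosses the y-axis at the gridline y = 1.
(c) Together with the visible shape, these determine p as stated.

2*x*y + 2*y^2 - x - 3*y + 1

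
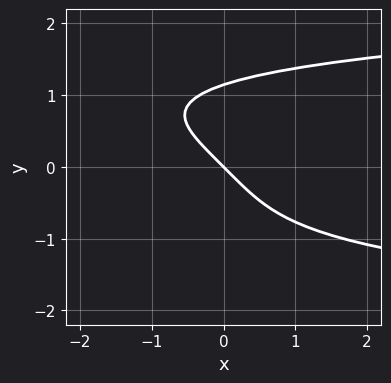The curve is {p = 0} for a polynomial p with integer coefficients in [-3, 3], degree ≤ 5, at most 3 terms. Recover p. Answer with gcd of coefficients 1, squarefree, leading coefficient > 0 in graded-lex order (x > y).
2*y^4 - 3*x - 3*y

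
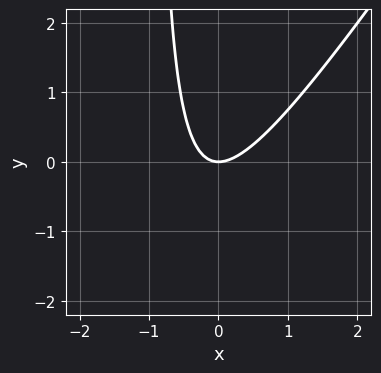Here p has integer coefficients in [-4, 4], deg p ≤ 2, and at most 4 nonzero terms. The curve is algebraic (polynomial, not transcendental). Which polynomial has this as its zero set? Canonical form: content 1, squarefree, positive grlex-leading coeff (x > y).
3*x^2 - 2*x*y - 2*y

1. Degree: no degree-1 curve has this shape, so deg p = 2.
2. Observable constraints: it crosses the x-axis at the gridline x = 0; it crosses the y-axis at the gridline y = 0.
3. Assembling these constraints gives the stated polynomial.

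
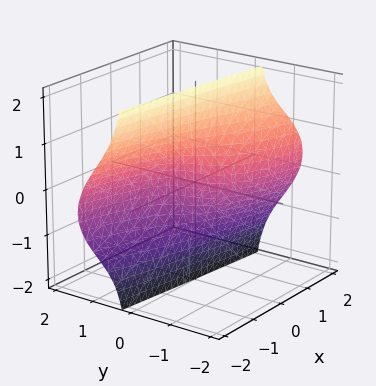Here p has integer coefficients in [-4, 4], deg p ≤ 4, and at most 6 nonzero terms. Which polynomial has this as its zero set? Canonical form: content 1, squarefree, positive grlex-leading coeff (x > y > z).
y^3 + y^2*z + 2*y*z^2 + x

First, the degree is 3 — no degree-2 surface has this shape.
Then, from the visible intercepts: every point of the z-axis in the box is on the surface; it meets the x-axis at x = 0 (among the integer gridlines); one y-axis crossing is at y = 0.
Finally, together with the visible shape, these determine p as stated.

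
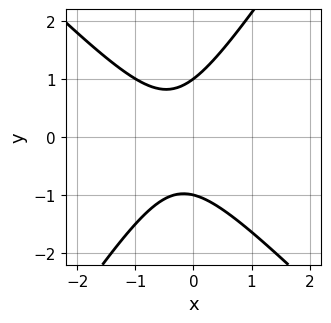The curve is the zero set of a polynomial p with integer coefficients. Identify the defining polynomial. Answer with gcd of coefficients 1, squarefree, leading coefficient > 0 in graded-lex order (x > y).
deg p = 2.
Observable constraints: the y-axis gridline crossings are at y ∈ {-1, 1}; no x-intercept at any integer in the box.
Fitting integer coefficients to these (and the overall shape) gives p.

3*x^2 + x*y - 2*y^2 + 2*x + 2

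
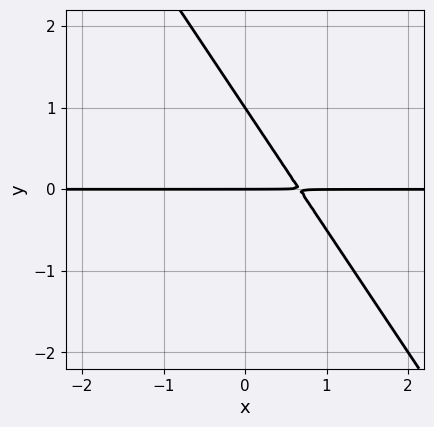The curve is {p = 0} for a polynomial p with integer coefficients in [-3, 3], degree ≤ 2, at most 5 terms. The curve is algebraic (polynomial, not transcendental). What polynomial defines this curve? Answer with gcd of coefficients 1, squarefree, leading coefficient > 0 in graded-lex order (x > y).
First, the degree is 2 — the shape is more complex than any degree-1 curve.
Next, checking where it meets the axes: every point of the x-axis in the box is on the curve; among the integer gridlines, it crosses the y-axis at y ∈ {0, 1}.
Finally, solving for integer coefficients yields p as stated.

3*x*y + 2*y^2 - 2*y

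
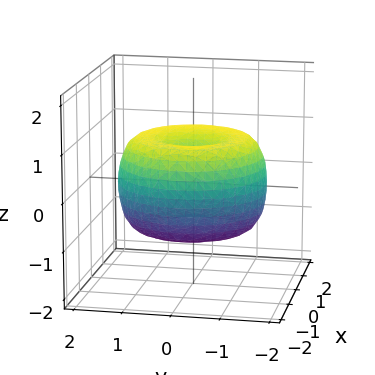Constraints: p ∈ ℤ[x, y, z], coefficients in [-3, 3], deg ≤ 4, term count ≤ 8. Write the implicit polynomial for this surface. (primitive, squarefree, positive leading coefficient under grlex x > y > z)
The degree is 4 — no degree-3 surface has this shape.
By symmetry, the z-axis is an axis of rotation, so x and y enter only as x² + y².
Reading off the gridlines: a circular section at z = 0 has radius between 1 and 2.
Assembling these constraints gives the stated polynomial.

x^4 + 2*x^2*y^2 + y^4 - 2*x^2 - 2*y^2 + 2*z^2 - 1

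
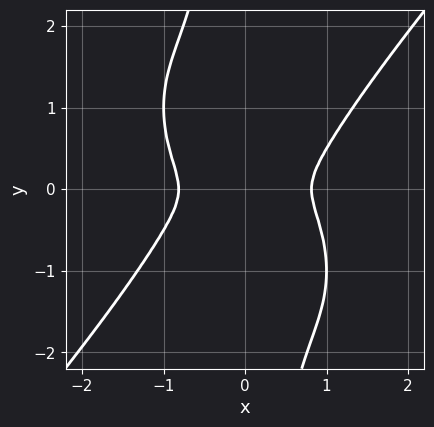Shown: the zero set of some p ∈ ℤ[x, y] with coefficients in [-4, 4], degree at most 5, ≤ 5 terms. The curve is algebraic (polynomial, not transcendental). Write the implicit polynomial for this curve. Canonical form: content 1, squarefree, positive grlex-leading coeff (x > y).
3*x^4 - 2*x*y^3 - 2*x^2 - 3*y^2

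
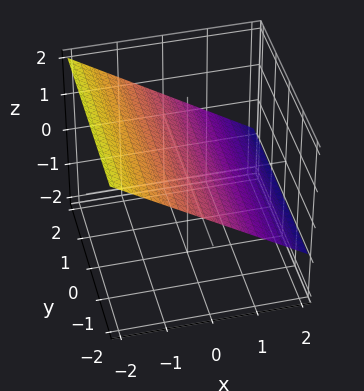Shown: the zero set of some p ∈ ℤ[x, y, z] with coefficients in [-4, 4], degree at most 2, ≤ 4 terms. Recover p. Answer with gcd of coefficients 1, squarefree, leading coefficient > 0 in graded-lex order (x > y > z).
1. deg p = 1. Every cross-section is a straight line — this is a plane.
2. Against the integer gridlines: it meets the x-axis at x = 1 (among the integer gridlines); the surface avoids every integer y-axis point in the box.
3. Solving for integer coefficients yields p as stated.

2*x + 3*z - 2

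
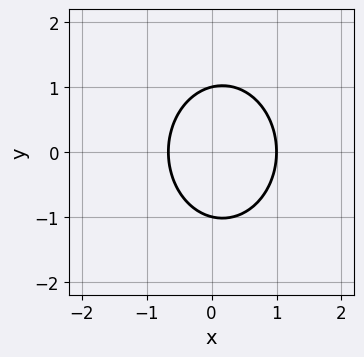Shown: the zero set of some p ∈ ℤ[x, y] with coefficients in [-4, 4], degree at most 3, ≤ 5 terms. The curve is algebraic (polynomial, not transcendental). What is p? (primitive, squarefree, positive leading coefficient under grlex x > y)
3*x^2 + 2*y^2 - x - 2

1. deg p = 2. A generic line meets the curve in up to 2 points.
2. Symmetries: it's symmetric under y → −y, forcing even powers of y.
3. Observable constraints: among the integer gridlines, it crosses the y-axis at y ∈ {-1, 1}; one x-axis crossing is at x = 1.
4. Putting this together gives p.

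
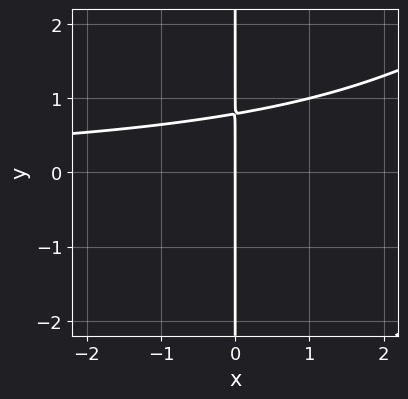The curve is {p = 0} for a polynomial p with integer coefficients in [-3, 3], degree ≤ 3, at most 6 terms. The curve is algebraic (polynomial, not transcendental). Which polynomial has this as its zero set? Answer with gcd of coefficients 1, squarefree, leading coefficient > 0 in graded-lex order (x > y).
1. Degree: a generic line meets the curve in up to 3 points, so deg p = 3.
2. Checking where it meets the axes: the visible y-axis segment lies entirely on the curve; one x-axis crossing is at x = 0.
3. Together with the visible shape, these determine p as stated.

x^2*y - x*y^2 - 3*x*y + 3*x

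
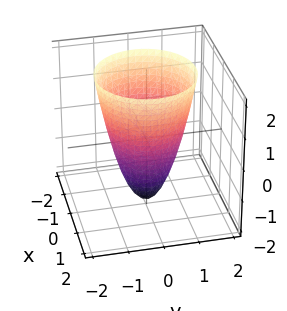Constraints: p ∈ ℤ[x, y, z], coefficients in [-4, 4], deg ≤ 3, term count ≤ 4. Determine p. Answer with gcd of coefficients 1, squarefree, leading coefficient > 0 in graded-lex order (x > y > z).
(a) deg p = 2. A generic line meets the surface in up to 2 points.
(b) Symmetries: the surface is invariant under rotation about z: p = q(x² + y², z).
(c) Checking where it meets the axes: a circular section at z = 1 has radius between 1 and 2; the y-axis gridline crossings are at y ∈ {-1, 1}; among the integer gridlines, it crosses the x-axis at x ∈ {-1, 1}.
(d) Fitting integer coefficients to these (and the overall shape) gives p. Check: (0, 0, -2) on the z-axis lies on the surface, and p(0, 0, -2) = 0. ✓

2*x^2 + 2*y^2 - z - 2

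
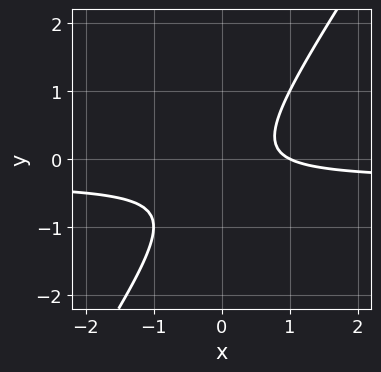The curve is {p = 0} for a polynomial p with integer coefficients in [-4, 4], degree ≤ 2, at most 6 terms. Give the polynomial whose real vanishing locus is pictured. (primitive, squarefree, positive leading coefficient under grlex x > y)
Degree: the shape is more complex than any degree-1 curve, so deg p = 2.
Checking where it meets the axes: one x-axis crossing is at x = 1; no y-intercept at any integer in the box.
Putting this together gives p.

3*x*y - 2*y^2 + x - y - 1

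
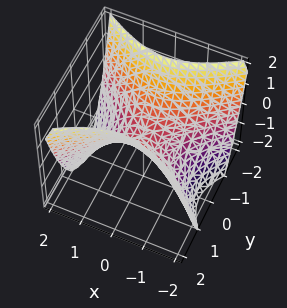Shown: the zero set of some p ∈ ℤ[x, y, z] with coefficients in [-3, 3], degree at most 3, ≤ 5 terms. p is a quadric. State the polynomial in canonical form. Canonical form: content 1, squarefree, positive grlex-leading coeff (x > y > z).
(a) Degree: a hyperbolic paraboloid; a quadric, so deg p = 2.
(b) Symmetries: the y ↦ −y reflection is a symmetry, so y appears only in even powers; the x ↦ −x reflection is a symmetry, so x appears only in even powers.
(c) Checking where it meets the axes: one x-axis crossing is at x = 0; it crosses the y-axis at the gridline y = 0.
(d) Assembling these constraints gives the stated polynomial.

2*x^2 - 3*y^2 + 3*z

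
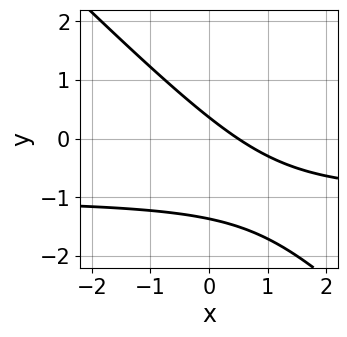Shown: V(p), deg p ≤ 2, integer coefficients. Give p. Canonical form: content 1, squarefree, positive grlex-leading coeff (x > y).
2*x*y + 2*y^2 + 2*x + 2*y - 1

1. The degree is 2 — no degree-1 curve has this shape.
2. Solving for integer coefficients yields p as stated.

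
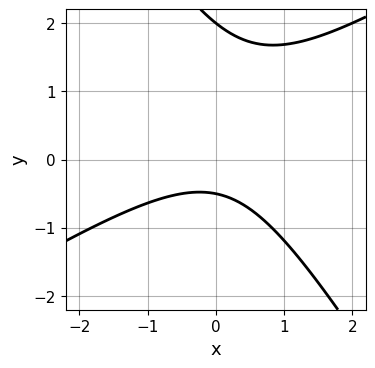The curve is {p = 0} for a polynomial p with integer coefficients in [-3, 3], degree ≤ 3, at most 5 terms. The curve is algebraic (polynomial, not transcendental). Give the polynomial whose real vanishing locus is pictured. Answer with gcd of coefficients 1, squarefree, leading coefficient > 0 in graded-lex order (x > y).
First, the degree is 2 — no degree-1 curve has this shape.
Next, observable constraints: no x-intercept at any integer in the box; it meets the y-axis at y = 2 (among the integer gridlines).
Finally, matching integer coefficients to the picture gives p.

2*x^2 - 2*x*y - 2*y^2 + 3*y + 2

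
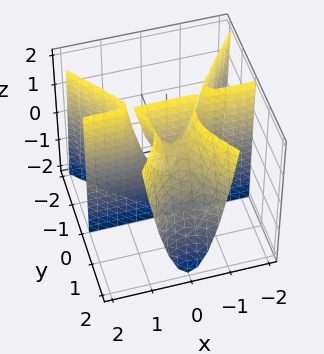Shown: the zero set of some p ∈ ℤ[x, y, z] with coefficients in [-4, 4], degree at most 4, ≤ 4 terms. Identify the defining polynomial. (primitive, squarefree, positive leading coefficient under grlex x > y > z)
I count 2 distinct pieces. Treating them together as one polynomial.
The degree is 3 — a generic line meets the surface in up to 3 points.
Observable constraints: the visible z-axis segment lies entirely on the surface; every point of the x-axis in the box is on the surface.
The integer polynomial consistent with all of this is the stated p.

3*x^2*y - 2*y^3 + 3*y^2 - y*z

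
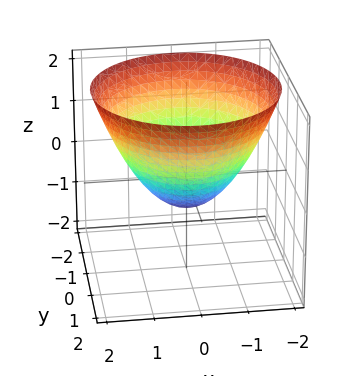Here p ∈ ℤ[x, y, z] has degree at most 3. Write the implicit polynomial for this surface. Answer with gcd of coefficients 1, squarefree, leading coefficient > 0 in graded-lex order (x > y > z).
2*x^2 + 2*y^2 - 3*z - 2

The degree is 2 — a generic line meets the surface in up to 2 points.
By symmetry, every cross-section ⟂ z is a circle, so x, y appear only via x² + y².
Reading off the gridlines: the x-axis gridline crossings are at x ∈ {-1, 1}; the y-axis gridline crossings are at y ∈ {-1, 1}; a circular section at z = 1 has radius between 1 and 2.
These observations pin down the coefficients.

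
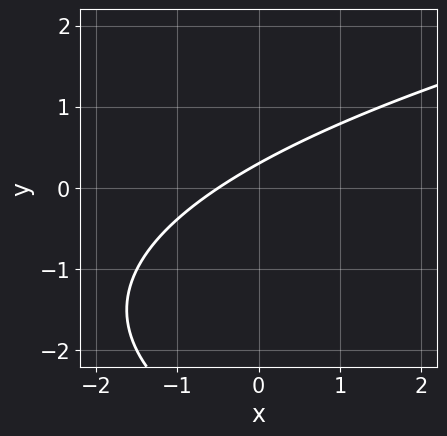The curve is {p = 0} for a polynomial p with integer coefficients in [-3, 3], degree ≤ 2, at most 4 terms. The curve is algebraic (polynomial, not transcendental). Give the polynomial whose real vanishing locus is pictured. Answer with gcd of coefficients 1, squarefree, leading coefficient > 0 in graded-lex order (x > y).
(a) The degree is 2 — the shape is more complex than any degree-1 curve.
(b) Putting this together gives p.

y^2 - 2*x + 3*y - 1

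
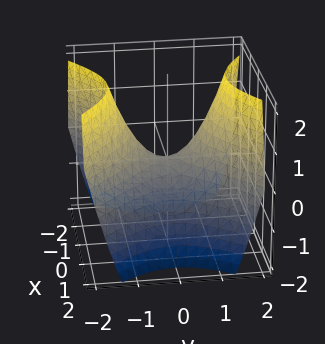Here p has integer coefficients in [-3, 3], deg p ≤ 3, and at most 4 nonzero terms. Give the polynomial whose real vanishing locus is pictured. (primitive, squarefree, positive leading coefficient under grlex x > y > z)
1. The degree is 2 — a saddle surface; a quadric.
2. Symmetries: it's symmetric under y → −y, forcing even powers of y; it's symmetric under x → −x, forcing even powers of x.
3. Reading off the gridlines: one z-axis crossing is at z = 0; one x-axis crossing is at x = 0; one y-axis crossing is at y = 0.
4. The integer polynomial consistent with all of this is the stated p.

x^2 - y^2 + z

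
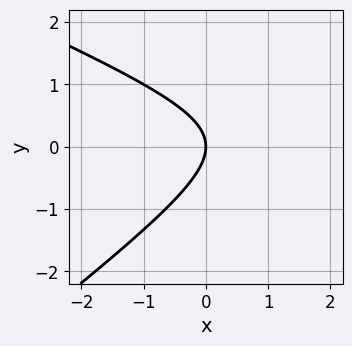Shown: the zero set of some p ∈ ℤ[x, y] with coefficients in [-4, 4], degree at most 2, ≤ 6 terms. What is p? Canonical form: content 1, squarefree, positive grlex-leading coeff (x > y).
1. Degree: the shape is more complex than any degree-1 curve, so deg p = 2.
2. Reading off the gridlines: one y-axis crossing is at y = 0; it crosses the x-axis at the gridline x = 0.
3. The integer polynomial consistent with all of this is the stated p.

x^2 + x*y - 3*y^2 - 3*x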